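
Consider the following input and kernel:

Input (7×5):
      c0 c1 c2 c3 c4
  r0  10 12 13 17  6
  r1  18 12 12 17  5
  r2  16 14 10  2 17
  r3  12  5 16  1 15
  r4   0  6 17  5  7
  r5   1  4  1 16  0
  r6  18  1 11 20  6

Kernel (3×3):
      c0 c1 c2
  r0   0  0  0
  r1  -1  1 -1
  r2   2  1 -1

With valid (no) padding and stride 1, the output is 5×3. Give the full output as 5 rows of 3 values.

Output[0,0]: The receptive field on the input at this output position is [10 12 13 / 18 12 12 / 16 14 10]. Elementwise product with the kernel and sum: 18·-1 + 12·1 + 12·-1 + 16·2 + 14·1 + 10·-1.
Output[0,1]: The receptive field on the input at this output position is [12 13 17 / 12 12 17 / 14 10 2]. Elementwise product with the kernel and sum: 12·-1 + 12·1 + 17·-1 + 14·2 + 10·1 + 2·-1.

18 19 5
1 19 -7
-34 34 2
-6 -1 -1
28 -26 51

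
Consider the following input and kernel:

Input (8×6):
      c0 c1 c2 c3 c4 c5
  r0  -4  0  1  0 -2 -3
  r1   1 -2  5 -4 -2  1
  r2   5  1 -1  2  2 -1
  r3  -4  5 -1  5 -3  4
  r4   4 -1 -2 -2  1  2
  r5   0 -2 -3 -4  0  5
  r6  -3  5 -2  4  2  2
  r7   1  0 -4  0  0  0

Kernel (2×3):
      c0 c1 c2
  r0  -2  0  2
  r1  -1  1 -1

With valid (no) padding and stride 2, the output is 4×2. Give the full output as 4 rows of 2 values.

Output[0,0]: The receptive field on the input at this output position is [-4 0 1 / 1 -2 5]. Elementwise product with the kernel and sum: -4·-2 + 1·2 + 1·-1 + -2·1 + 5·-1.

2 -13
-2 15
-11 5
5 12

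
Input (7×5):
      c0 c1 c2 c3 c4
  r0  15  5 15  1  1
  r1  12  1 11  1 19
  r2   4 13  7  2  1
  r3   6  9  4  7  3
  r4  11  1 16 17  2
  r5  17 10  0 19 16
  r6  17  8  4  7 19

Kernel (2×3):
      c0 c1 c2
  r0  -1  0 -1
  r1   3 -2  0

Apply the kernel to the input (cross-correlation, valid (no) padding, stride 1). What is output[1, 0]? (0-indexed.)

-37

The receptive field on the input at this output position is [12 1 11 / 4 13 7]. Elementwise product with the kernel and sum: 12·-1 + 11·-1 + 4·3 + 13·-2.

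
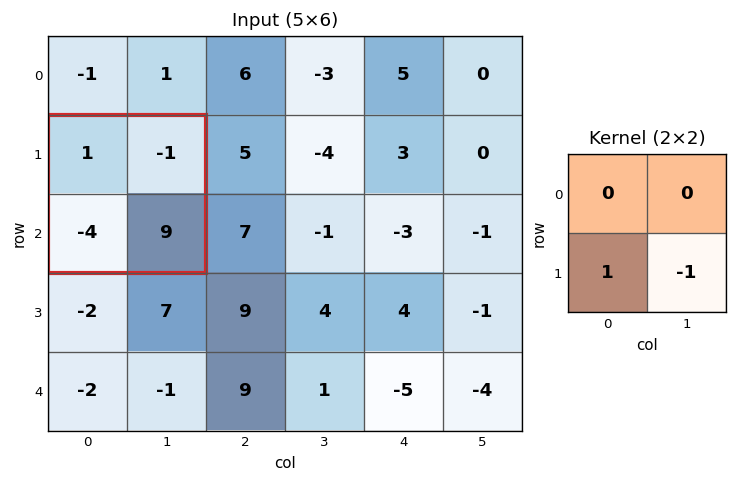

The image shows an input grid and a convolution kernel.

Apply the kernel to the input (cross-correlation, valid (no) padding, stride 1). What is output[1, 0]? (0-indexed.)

The receptive field on the input at this output position is [1 -1 / -4 9]. Elementwise product with the kernel and sum: -4·1 + 9·-1.

-13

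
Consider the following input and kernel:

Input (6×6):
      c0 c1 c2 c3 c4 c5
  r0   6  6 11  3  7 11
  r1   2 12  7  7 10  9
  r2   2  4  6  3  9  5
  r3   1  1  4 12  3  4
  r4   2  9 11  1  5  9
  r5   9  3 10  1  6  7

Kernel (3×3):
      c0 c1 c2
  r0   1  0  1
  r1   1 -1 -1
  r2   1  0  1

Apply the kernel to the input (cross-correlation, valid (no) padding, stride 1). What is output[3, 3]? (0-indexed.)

The receptive field on the input at this output position is [12 3 4 / 1 5 9 / 1 6 7]. Elementwise product with the kernel and sum: 12·1 + 4·1 + 1·1 + 5·-1 + 9·-1 + 1·1 + 7·1.

11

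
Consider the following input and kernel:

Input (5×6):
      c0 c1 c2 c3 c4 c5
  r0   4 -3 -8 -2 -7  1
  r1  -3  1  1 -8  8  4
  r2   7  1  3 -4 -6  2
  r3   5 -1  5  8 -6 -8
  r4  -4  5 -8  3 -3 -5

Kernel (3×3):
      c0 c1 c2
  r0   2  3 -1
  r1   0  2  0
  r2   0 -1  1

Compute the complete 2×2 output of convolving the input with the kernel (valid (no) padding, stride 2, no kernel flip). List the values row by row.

Output[0,0]: The receptive field on the input at this output position is [4 -3 -8 / -3 1 1 / 7 1 3]. Elementwise product with the kernel and sum: 4·2 + -3·3 + -8·-1 + 1·2 + 1·-1 + 3·1.

11 -33
-1 10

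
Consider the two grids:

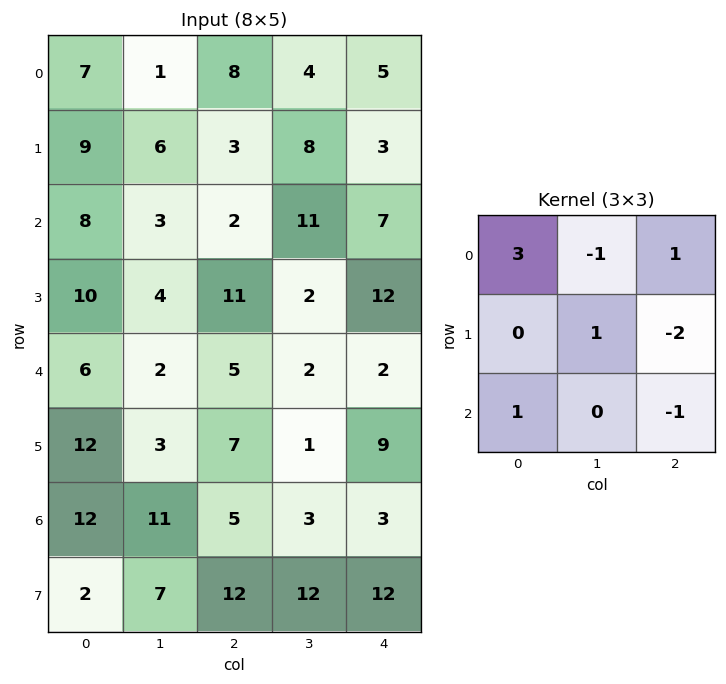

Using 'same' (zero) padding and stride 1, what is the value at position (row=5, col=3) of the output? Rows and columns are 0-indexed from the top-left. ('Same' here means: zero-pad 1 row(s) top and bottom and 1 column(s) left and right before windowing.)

The receptive field on the zero-padded input at this output position is [5 2 2 / 7 1 9 / 5 3 3]. Elementwise product with the kernel and sum: 5·3 + 2·-1 + 2·1 + 1·1 + 9·-2 + 5·1 + 3·-1.

0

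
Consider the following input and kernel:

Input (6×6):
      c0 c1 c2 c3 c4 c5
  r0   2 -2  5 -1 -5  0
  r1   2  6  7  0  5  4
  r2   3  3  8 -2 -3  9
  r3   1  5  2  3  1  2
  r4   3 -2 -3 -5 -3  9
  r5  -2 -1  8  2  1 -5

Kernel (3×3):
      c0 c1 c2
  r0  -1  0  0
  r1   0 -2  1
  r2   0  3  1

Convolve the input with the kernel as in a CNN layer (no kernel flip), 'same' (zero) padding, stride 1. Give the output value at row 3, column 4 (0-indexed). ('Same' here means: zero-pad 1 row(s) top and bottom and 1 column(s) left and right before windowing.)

2

The receptive field on the zero-padded input at this output position is [-2 -3 9 / 3 1 2 / -5 -3 9]. Elementwise product with the kernel and sum: -2·-1 + 1·-2 + 2·1 + -3·3 + 9·1.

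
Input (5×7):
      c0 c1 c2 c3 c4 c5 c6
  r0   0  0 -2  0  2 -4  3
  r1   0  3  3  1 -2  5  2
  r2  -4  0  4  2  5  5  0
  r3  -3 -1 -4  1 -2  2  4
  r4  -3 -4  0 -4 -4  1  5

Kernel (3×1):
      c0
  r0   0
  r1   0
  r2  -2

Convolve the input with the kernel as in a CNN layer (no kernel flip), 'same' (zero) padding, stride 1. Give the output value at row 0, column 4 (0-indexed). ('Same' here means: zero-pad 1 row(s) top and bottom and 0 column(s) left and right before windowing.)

4

The receptive field on the zero-padded input at this output position is [0 / 2 / -2]. Elementwise product with the kernel and sum: -2·-2.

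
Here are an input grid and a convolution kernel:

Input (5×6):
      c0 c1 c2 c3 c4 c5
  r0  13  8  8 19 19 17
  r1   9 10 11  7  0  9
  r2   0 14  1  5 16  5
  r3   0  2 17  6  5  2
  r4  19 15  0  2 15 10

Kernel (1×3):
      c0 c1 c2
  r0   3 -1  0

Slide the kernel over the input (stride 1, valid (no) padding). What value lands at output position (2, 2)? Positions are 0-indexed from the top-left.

-2

The receptive field on the input at this output position is [1 5 16]. Elementwise product with the kernel and sum: 1·3 + 5·-1.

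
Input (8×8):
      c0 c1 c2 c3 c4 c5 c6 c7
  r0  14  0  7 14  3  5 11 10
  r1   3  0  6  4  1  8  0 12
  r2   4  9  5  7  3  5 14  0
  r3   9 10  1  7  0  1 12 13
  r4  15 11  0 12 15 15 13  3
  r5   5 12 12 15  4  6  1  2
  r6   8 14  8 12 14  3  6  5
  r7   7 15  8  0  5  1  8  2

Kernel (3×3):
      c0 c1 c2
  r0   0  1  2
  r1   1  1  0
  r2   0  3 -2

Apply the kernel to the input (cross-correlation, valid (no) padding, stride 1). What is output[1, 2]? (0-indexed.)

The receptive field on the input at this output position is [6 4 1 / 5 7 3 / 1 7 0]. Elementwise product with the kernel and sum: 4·1 + 1·2 + 5·1 + 7·1 + 7·3 + 0·-2.

39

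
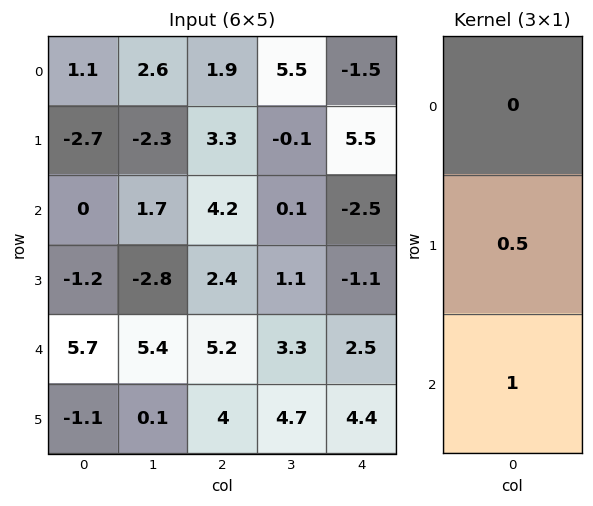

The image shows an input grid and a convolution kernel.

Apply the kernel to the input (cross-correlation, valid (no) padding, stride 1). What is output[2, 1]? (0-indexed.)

4

The receptive field on the input at this output position is [1.7 / -2.8 / 5.4]. Elementwise product with the kernel and sum: -2.8·0.5 + 5.4·1.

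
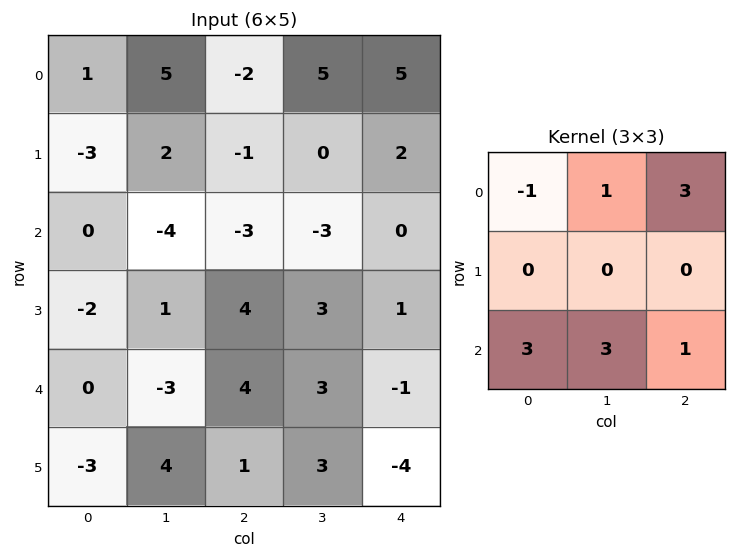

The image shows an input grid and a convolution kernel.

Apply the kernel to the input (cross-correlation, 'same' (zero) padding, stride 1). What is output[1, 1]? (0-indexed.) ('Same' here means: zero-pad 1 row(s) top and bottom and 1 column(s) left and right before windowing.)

-17

The receptive field on the zero-padded input at this output position is [1 5 -2 / -3 2 -1 / 0 -4 -3]. Elementwise product with the kernel and sum: 1·-1 + 5·1 + -2·3 + 0·3 + -4·3 + -3·1.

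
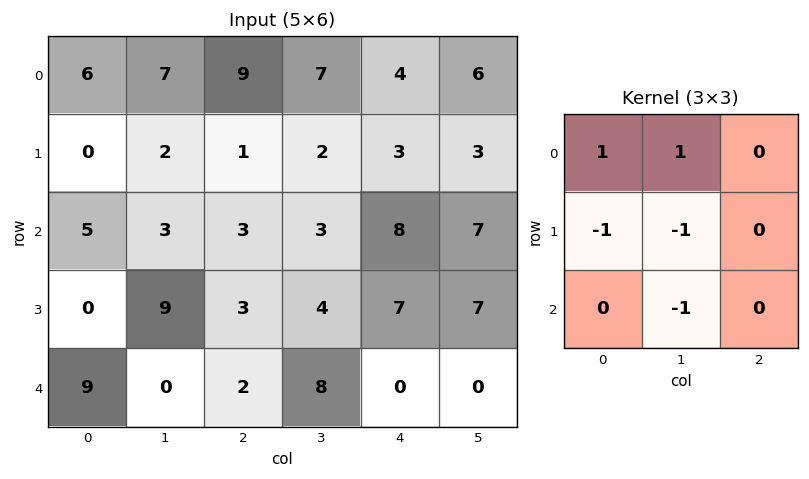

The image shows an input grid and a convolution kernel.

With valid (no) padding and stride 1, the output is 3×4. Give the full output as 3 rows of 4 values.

8 10 10 -2
-15 -6 -7 -13
-1 -8 -9 0

Output[0,0]: The receptive field on the input at this output position is [6 7 9 / 0 2 1 / 5 3 3]. Elementwise product with the kernel and sum: 6·1 + 7·1 + 0·-1 + 2·-1 + 3·-1.
Output[0,1]: The receptive field on the input at this output position is [7 9 7 / 2 1 2 / 3 3 3]. Elementwise product with the kernel and sum: 7·1 + 9·1 + 2·-1 + 1·-1 + 3·-1.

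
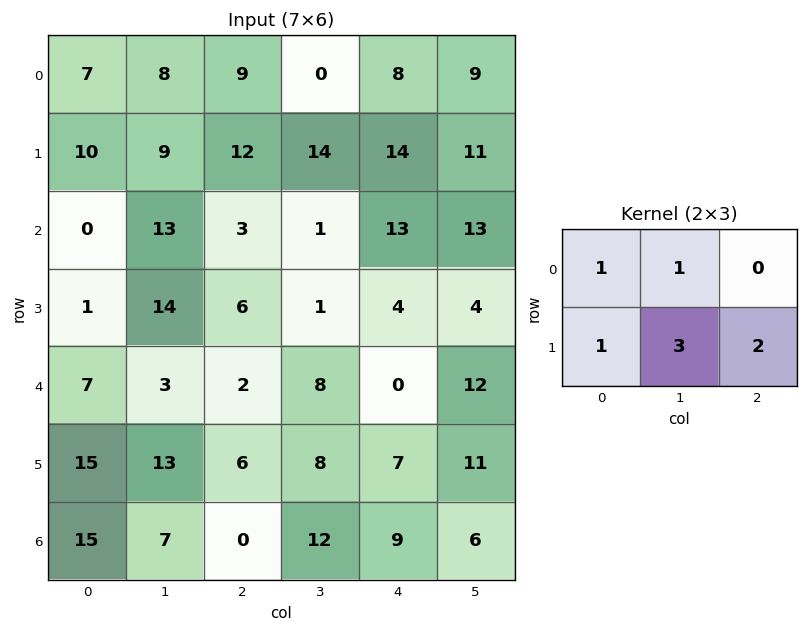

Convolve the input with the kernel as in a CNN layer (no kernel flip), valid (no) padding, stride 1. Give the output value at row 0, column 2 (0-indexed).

91

The receptive field on the input at this output position is [9 0 8 / 12 14 14]. Elementwise product with the kernel and sum: 9·1 + 0·1 + 12·1 + 14·3 + 14·2.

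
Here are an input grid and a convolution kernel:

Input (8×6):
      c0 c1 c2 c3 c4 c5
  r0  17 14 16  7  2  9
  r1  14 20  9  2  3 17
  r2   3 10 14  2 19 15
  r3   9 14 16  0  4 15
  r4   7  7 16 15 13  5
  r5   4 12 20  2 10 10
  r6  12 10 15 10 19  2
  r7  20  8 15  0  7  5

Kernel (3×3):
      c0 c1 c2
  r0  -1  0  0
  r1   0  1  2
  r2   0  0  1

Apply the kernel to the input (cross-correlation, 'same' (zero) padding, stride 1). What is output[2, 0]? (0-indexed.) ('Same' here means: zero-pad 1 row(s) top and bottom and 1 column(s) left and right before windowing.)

The receptive field on the zero-padded input at this output position is [0 14 20 / 0 3 10 / 0 9 14]. Elementwise product with the kernel and sum: 0·-1 + 3·1 + 10·2 + 14·1.

37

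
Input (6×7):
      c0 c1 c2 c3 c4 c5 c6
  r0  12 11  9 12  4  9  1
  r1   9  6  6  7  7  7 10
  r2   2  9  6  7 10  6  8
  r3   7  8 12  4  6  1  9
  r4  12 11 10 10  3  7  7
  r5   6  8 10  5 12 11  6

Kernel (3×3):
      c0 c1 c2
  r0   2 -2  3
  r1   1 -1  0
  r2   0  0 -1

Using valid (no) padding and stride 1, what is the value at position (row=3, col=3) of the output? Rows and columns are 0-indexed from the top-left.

-5

The receptive field on the input at this output position is [4 6 1 / 10 3 7 / 5 12 11]. Elementwise product with the kernel and sum: 4·2 + 6·-2 + 1·3 + 10·1 + 3·-1 + 11·-1.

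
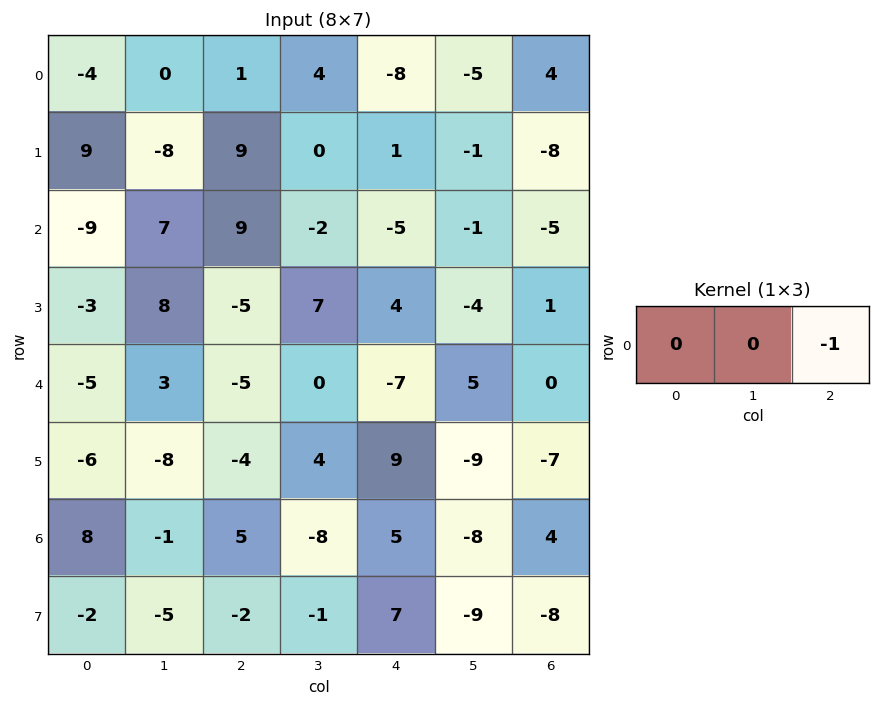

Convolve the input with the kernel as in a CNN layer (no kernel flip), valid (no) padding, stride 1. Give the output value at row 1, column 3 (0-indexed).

1

The receptive field on the input at this output position is [0 1 -1]. Elementwise product with the kernel and sum: -1·-1.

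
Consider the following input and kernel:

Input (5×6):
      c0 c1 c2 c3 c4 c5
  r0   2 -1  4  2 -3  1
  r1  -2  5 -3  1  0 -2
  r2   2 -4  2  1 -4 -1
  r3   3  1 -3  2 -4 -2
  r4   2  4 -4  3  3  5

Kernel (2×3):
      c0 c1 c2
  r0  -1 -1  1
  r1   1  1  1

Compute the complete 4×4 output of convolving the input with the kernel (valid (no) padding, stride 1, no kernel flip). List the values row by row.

3 2 -11 1
-6 -2 1 -7
5 3 -12 -2
-5 7 -1 11

Output[0,0]: The receptive field on the input at this output position is [2 -1 4 / -2 5 -3]. Elementwise product with the kernel and sum: 2·-1 + -1·-1 + 4·1 + -2·1 + 5·1 + -3·1.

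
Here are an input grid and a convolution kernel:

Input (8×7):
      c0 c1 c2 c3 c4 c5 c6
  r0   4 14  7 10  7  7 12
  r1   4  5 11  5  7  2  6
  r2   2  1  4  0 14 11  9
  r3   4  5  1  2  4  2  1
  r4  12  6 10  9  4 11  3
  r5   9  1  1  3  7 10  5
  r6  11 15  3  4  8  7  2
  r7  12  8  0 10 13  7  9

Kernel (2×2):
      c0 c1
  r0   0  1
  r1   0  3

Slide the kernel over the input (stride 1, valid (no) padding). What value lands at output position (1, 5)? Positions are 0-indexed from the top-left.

33

The receptive field on the input at this output position is [2 6 / 11 9]. Elementwise product with the kernel and sum: 6·1 + 9·3.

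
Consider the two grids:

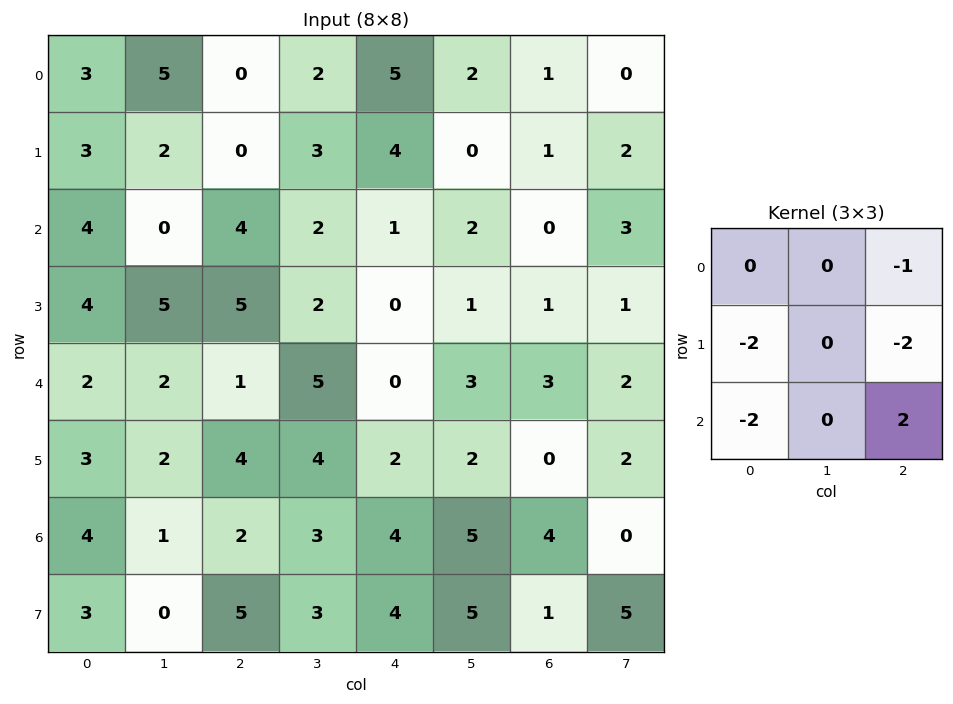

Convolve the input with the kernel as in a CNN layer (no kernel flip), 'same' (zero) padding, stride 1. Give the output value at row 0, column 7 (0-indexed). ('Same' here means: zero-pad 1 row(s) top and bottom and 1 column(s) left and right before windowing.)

The receptive field on the zero-padded input at this output position is [0 0 0 / 1 0 0 / 1 2 0]. Elementwise product with the kernel and sum: 0·-1 + 1·-2 + 0·-2 + 1·-2 + 0·2.

-4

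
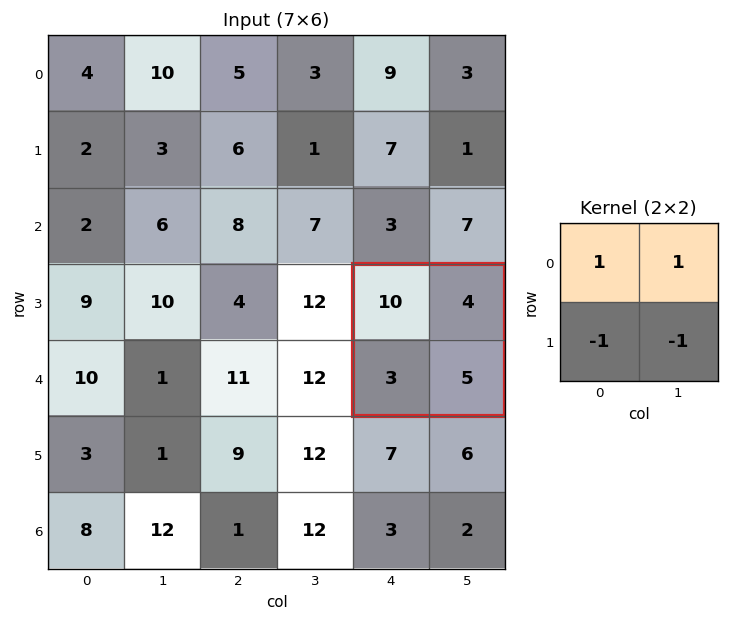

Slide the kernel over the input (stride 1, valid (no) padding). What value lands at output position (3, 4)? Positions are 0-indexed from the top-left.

The receptive field on the input at this output position is [10 4 / 3 5]. Elementwise product with the kernel and sum: 10·1 + 4·1 + 3·-1 + 5·-1.

6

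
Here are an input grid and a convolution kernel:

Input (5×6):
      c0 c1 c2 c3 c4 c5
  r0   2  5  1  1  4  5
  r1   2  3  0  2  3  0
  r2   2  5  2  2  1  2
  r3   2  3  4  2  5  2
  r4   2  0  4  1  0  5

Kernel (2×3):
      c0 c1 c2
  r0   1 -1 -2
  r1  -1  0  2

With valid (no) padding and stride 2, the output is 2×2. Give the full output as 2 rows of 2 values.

-7 -2
-1 4

Output[0,0]: The receptive field on the input at this output position is [2 5 1 / 2 3 0]. Elementwise product with the kernel and sum: 2·1 + 5·-1 + 1·-2 + 2·-1 + 0·2.
Output[0,1]: The receptive field on the input at this output position is [1 1 4 / 0 2 3]. Elementwise product with the kernel and sum: 1·1 + 1·-1 + 4·-2 + 0·-1 + 3·2.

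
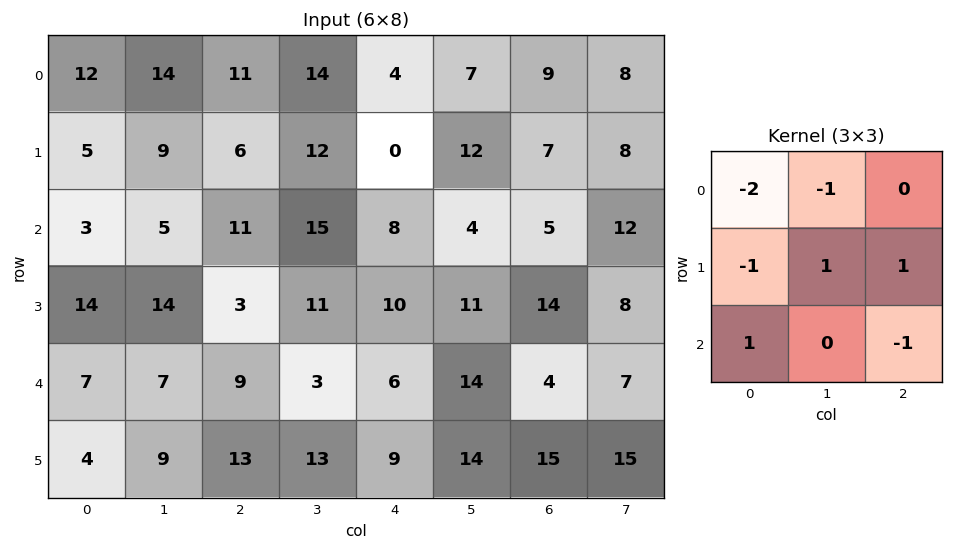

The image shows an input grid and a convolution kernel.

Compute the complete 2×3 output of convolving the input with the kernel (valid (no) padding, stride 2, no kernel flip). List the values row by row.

-36 -27 7
-10 -16 -3

Output[0,0]: The receptive field on the input at this output position is [12 14 11 / 5 9 6 / 3 5 11]. Elementwise product with the kernel and sum: 12·-2 + 14·-1 + 5·-1 + 9·1 + 6·1 + 3·1 + 11·-1.
Output[0,1]: The receptive field on the input at this output position is [11 14 4 / 6 12 0 / 11 15 8]. Elementwise product with the kernel and sum: 11·-2 + 14·-1 + 6·-1 + 12·1 + 0·1 + 11·1 + 8·-1.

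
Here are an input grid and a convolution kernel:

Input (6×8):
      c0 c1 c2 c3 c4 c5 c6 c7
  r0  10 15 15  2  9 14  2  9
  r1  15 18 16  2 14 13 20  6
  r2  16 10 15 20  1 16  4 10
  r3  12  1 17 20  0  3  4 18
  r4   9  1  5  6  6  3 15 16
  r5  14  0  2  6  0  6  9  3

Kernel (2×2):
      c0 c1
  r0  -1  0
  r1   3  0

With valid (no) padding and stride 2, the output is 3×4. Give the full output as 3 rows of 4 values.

Output[0,0]: The receptive field on the input at this output position is [10 15 / 15 18]. Elementwise product with the kernel and sum: 10·-1 + 15·3.
Output[0,1]: The receptive field on the input at this output position is [15 2 / 16 2]. Elementwise product with the kernel and sum: 15·-1 + 16·3.

35 33 33 58
20 36 -1 8
33 1 -6 12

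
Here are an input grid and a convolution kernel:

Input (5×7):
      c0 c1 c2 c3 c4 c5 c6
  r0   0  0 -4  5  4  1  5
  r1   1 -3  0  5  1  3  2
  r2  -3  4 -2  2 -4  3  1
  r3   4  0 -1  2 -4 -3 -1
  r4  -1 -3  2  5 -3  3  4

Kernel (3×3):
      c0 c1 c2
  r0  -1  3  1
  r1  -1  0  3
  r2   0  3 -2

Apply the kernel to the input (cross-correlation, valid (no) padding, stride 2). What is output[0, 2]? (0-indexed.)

16

The receptive field on the input at this output position is [4 1 5 / 1 3 2 / -4 3 1]. Elementwise product with the kernel and sum: 4·-1 + 1·3 + 5·1 + 1·-1 + 2·3 + 3·3 + 1·-2.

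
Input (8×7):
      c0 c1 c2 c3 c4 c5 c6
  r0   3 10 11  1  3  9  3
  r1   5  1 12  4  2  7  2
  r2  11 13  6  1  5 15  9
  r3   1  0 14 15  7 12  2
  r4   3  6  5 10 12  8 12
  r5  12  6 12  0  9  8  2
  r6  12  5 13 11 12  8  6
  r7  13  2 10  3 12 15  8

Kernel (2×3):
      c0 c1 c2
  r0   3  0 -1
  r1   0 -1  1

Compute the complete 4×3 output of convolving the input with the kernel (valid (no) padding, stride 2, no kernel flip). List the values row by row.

9 28 1
41 5 -4
10 12 18
31 36 23

Output[0,0]: The receptive field on the input at this output position is [3 10 11 / 5 1 12]. Elementwise product with the kernel and sum: 3·3 + 11·-1 + 1·-1 + 12·1.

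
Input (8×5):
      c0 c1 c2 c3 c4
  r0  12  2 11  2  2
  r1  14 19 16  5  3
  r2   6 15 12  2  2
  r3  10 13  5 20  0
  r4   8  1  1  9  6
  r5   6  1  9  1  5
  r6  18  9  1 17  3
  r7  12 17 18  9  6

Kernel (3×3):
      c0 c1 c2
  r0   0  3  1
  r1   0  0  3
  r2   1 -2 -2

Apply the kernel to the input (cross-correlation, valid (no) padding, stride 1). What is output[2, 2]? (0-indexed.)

-21

The receptive field on the input at this output position is [12 2 2 / 5 20 0 / 1 9 6]. Elementwise product with the kernel and sum: 2·3 + 2·1 + 0·3 + 1·1 + 9·-2 + 6·-2.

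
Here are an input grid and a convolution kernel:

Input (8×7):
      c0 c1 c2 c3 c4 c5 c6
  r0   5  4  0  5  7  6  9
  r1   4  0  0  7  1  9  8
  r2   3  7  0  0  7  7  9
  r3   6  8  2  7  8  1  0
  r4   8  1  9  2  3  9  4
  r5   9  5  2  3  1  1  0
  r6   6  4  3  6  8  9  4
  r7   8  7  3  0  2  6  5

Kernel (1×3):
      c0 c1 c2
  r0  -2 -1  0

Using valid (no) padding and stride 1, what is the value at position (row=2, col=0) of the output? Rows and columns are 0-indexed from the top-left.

The receptive field on the input at this output position is [3 7 0]. Elementwise product with the kernel and sum: 3·-2 + 7·-1.

-13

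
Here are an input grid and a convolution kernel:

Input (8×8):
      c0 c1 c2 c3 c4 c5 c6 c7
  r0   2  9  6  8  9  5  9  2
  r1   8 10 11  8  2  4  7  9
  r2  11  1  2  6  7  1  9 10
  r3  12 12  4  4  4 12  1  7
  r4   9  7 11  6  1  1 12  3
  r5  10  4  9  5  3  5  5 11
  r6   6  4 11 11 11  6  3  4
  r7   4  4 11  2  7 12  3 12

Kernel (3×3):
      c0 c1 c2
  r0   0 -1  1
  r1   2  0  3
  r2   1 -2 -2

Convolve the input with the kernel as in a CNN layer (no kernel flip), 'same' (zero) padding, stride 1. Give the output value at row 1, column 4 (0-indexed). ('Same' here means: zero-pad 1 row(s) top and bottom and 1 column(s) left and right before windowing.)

The receptive field on the zero-padded input at this output position is [8 9 5 / 8 2 4 / 6 7 1]. Elementwise product with the kernel and sum: 9·-1 + 5·1 + 8·2 + 4·3 + 6·1 + 7·-2 + 1·-2.

14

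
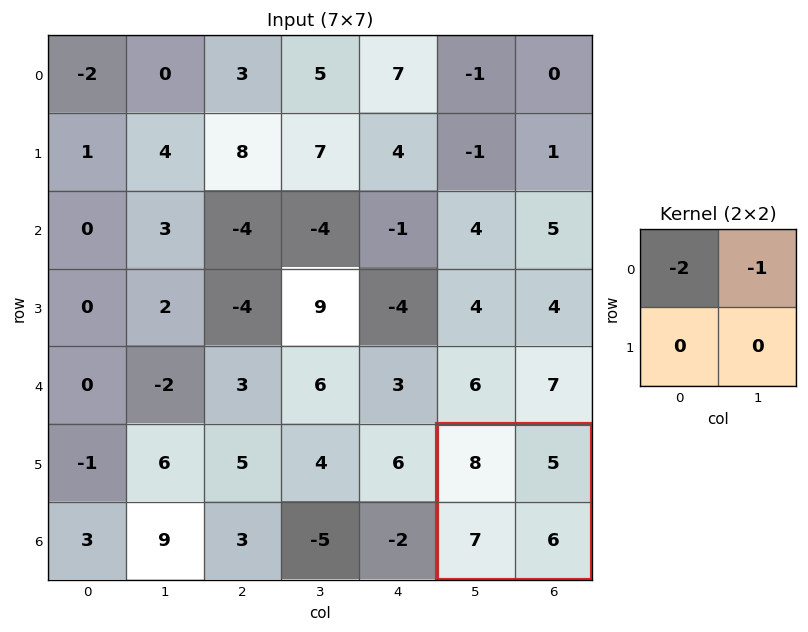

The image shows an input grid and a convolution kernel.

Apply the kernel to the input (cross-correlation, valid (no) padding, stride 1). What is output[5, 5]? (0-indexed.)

The receptive field on the input at this output position is [8 5 / 7 6]. Elementwise product with the kernel and sum: 8·-2 + 5·-1.

-21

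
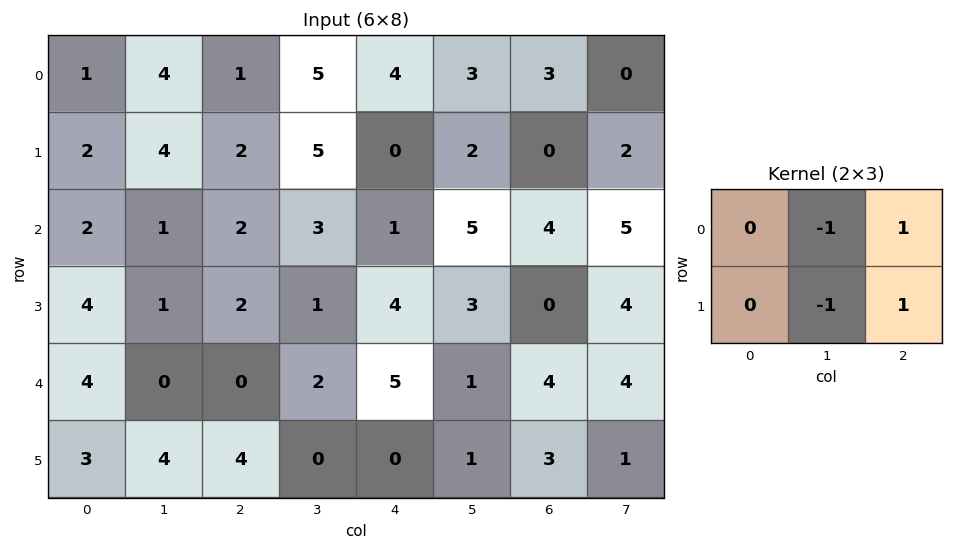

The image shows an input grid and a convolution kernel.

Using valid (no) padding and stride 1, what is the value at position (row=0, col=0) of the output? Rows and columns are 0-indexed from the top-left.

The receptive field on the input at this output position is [1 4 1 / 2 4 2]. Elementwise product with the kernel and sum: 4·-1 + 1·1 + 4·-1 + 2·1.

-5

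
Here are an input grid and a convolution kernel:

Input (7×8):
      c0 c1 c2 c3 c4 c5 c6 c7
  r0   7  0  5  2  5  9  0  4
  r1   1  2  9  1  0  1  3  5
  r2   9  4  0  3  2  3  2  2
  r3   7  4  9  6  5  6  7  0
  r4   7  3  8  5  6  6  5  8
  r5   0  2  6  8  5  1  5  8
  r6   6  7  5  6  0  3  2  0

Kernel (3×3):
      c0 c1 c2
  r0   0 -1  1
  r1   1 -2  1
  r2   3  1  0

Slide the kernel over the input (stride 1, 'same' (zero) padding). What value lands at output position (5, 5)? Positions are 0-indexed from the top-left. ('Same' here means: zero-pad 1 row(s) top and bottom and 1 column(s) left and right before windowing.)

10

The receptive field on the zero-padded input at this output position is [6 6 5 / 5 1 5 / 0 3 2]. Elementwise product with the kernel and sum: 6·-1 + 5·1 + 5·1 + 1·-2 + 5·1 + 0·3 + 3·1.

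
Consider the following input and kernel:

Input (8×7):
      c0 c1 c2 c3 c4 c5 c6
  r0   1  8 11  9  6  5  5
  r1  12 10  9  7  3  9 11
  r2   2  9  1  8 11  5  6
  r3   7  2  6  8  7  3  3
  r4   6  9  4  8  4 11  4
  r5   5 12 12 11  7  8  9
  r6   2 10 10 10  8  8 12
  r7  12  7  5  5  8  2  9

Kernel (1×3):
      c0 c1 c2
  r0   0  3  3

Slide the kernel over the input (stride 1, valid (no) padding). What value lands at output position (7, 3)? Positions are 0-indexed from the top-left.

30

The receptive field on the input at this output position is [5 8 2]. Elementwise product with the kernel and sum: 8·3 + 2·3.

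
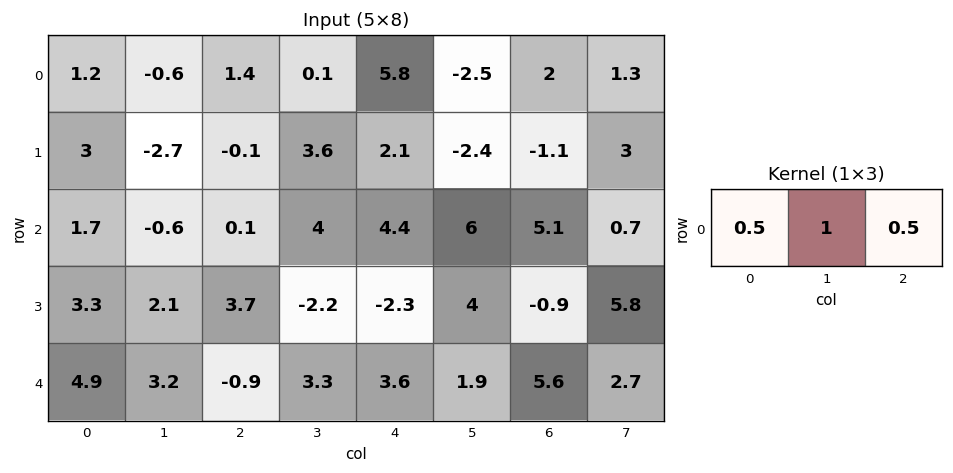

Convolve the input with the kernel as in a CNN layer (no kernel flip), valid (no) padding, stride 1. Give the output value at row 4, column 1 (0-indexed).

2.35

The receptive field on the input at this output position is [3.2 -0.9 3.3]. Elementwise product with the kernel and sum: 3.2·0.5 + -0.9·1 + 3.3·0.5.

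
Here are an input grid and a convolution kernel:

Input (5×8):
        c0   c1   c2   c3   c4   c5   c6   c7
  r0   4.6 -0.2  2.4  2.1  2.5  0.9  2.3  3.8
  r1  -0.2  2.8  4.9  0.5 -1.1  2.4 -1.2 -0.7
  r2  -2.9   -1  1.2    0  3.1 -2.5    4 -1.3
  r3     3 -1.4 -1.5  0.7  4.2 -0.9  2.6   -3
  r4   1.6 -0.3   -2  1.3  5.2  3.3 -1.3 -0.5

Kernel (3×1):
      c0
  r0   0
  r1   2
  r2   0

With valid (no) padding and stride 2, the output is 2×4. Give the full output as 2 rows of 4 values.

Output[0,0]: The receptive field on the input at this output position is [4.6 / -0.2 / -2.9]. Elementwise product with the kernel and sum: -0.2·2.

-0.4 9.8 -2.2 -2.4
6 -3 8.4 5.2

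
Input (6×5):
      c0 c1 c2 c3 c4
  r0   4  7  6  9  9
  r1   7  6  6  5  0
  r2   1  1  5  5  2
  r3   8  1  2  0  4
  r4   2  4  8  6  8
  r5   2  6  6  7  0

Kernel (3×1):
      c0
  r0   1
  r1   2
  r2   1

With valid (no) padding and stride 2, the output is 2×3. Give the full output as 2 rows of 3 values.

Output[0,0]: The receptive field on the input at this output position is [4 / 7 / 1]. Elementwise product with the kernel and sum: 4·1 + 7·2 + 1·1.
Output[0,1]: The receptive field on the input at this output position is [6 / 6 / 5]. Elementwise product with the kernel and sum: 6·1 + 6·2 + 5·1.

19 23 11
19 17 18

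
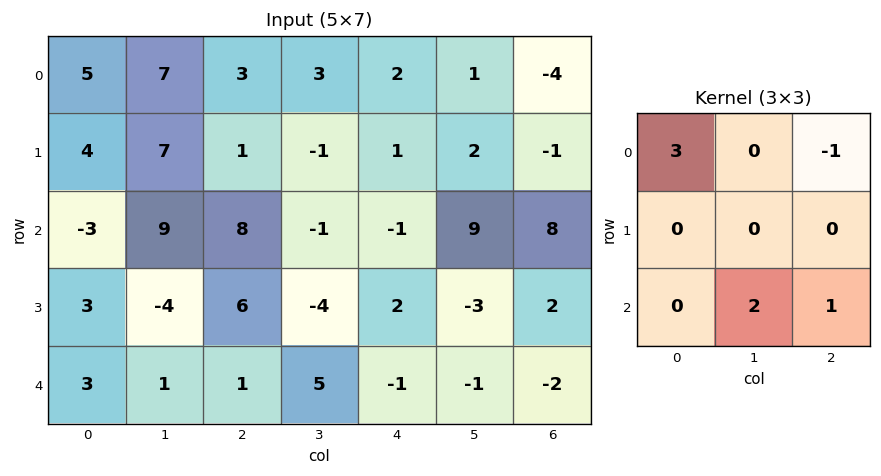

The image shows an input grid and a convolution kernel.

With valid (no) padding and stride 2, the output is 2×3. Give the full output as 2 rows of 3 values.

Output[0,0]: The receptive field on the input at this output position is [5 7 3 / 4 7 1 / -3 9 8]. Elementwise product with the kernel and sum: 5·3 + 3·-1 + 9·2 + 8·1.

38 4 36
-14 34 -15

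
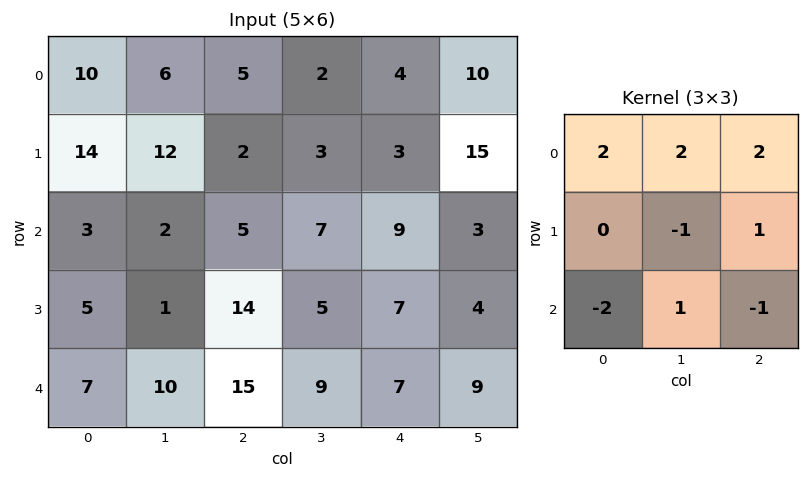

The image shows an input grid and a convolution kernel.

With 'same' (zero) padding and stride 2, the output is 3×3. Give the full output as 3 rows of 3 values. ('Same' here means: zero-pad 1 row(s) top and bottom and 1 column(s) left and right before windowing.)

-2 -28 -12
55 43 29
15 34 34

Output[0,0]: The receptive field on the zero-padded input at this output position is [0 0 0 / 0 10 6 / 0 14 12]. Elementwise product with the kernel and sum: 0·2 + 0·2 + 0·2 + 10·-1 + 6·1 + 0·-2 + 14·1 + 12·-1.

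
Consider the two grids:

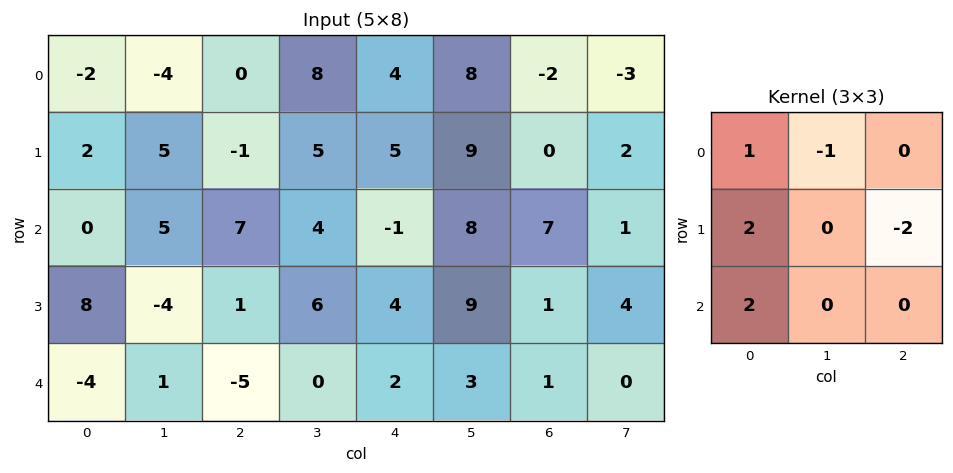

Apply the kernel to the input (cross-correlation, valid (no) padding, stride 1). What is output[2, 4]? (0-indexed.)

1

The receptive field on the input at this output position is [-1 8 7 / 4 9 1 / 2 3 1]. Elementwise product with the kernel and sum: -1·1 + 8·-1 + 4·2 + 1·-2 + 2·2.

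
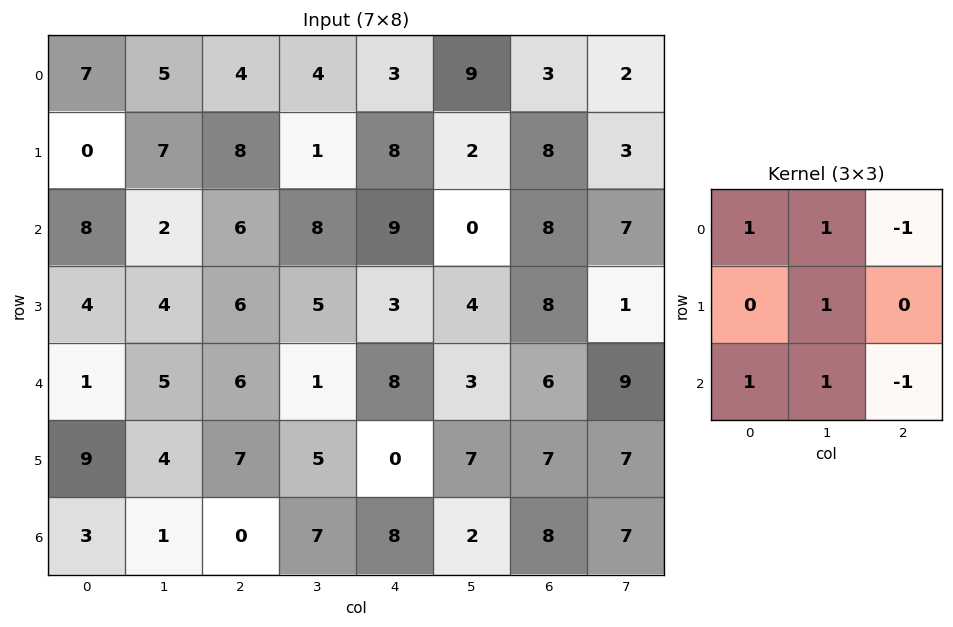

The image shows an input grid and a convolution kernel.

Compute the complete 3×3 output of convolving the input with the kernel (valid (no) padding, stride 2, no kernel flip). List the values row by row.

Output[0,0]: The receptive field on the input at this output position is [7 5 4 / 0 7 8 / 8 2 6]. Elementwise product with the kernel and sum: 7·1 + 5·1 + 4·-1 + 7·1 + 8·1 + 2·1 + 6·-1.
Output[0,1]: The receptive field on the input at this output position is [4 4 3 / 8 1 8 / 6 8 9]. Elementwise product with the kernel and sum: 4·1 + 4·1 + 3·-1 + 1·1 + 6·1 + 8·1 + 9·-1.

19 11 12
8 9 10
8 3 14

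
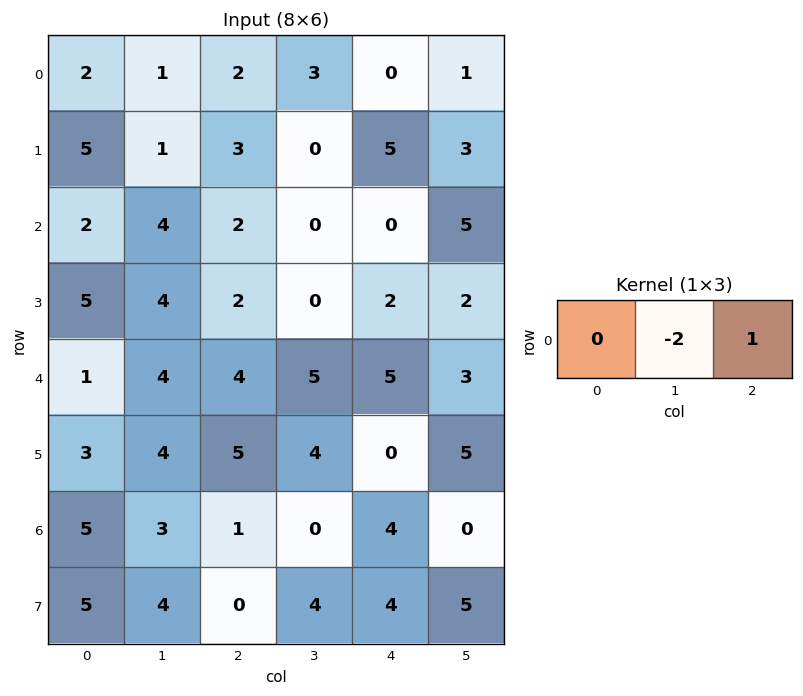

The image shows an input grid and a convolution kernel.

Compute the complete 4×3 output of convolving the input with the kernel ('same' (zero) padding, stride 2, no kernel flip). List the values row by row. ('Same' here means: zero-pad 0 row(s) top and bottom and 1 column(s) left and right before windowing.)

-3 -1 1
0 -4 5
2 -3 -7
-7 -2 -8

Output[0,0]: The receptive field on the zero-padded input at this output position is [0 2 1]. Elementwise product with the kernel and sum: 2·-2 + 1·1.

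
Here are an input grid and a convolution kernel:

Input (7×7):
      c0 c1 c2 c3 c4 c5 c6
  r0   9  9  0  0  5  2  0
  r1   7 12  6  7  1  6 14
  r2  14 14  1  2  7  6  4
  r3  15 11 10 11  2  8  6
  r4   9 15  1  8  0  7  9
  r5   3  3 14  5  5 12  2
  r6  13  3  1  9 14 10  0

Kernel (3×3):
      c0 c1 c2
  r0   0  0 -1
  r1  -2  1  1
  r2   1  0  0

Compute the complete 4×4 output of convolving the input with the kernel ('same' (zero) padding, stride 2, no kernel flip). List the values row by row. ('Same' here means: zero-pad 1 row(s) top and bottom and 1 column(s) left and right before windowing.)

Output[0,0]: The receptive field on the zero-padded input at this output position is [0 0 0 / 0 9 9 / 0 7 12]. Elementwise product with the kernel and sum: 0·-1 + 0·-2 + 9·1 + 9·1 + 0·1.

18 -6 14 2
16 -21 14 0
13 -29 -12 7
13 -1 -6 -20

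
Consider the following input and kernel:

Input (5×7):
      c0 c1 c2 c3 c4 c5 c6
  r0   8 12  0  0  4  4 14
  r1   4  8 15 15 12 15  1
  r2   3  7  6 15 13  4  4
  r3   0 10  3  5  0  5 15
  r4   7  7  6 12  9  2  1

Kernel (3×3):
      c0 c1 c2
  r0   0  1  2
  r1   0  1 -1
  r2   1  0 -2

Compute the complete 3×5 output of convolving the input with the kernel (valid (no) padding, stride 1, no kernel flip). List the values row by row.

-4 -23 -9 16 51
33 36 44 46 -13
21 17 34 24 9

Output[0,0]: The receptive field on the input at this output position is [8 12 0 / 4 8 15 / 3 7 6]. Elementwise product with the kernel and sum: 12·1 + 0·2 + 8·1 + 15·-1 + 3·1 + 6·-2.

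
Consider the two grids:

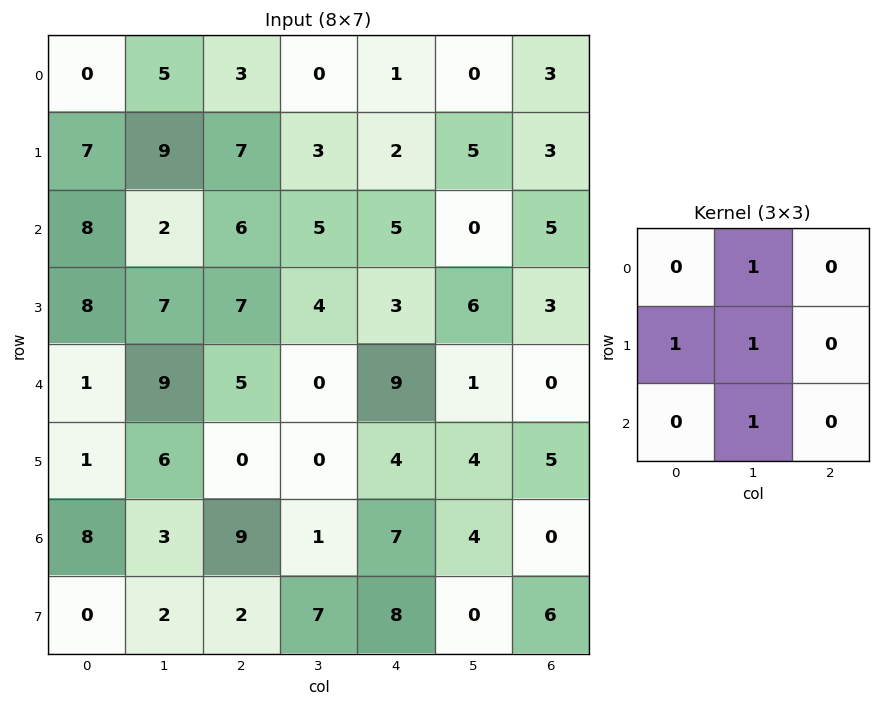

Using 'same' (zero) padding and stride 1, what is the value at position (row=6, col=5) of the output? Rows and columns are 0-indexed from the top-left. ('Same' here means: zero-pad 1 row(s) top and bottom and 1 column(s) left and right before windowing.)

The receptive field on the zero-padded input at this output position is [4 4 5 / 7 4 0 / 8 0 6]. Elementwise product with the kernel and sum: 4·1 + 7·1 + 4·1 + 0·1.

15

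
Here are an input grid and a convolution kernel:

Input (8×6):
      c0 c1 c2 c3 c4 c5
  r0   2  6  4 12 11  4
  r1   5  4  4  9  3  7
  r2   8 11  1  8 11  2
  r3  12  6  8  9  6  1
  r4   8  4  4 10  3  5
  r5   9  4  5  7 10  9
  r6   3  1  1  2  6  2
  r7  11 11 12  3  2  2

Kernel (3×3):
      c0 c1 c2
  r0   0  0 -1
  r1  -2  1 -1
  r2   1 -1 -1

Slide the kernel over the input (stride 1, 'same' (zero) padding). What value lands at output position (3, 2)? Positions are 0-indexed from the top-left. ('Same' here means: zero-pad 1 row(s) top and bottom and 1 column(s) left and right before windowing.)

-31

The receptive field on the zero-padded input at this output position is [11 1 8 / 6 8 9 / 4 4 10]. Elementwise product with the kernel and sum: 8·-1 + 6·-2 + 8·1 + 9·-1 + 4·1 + 4·-1 + 10·-1.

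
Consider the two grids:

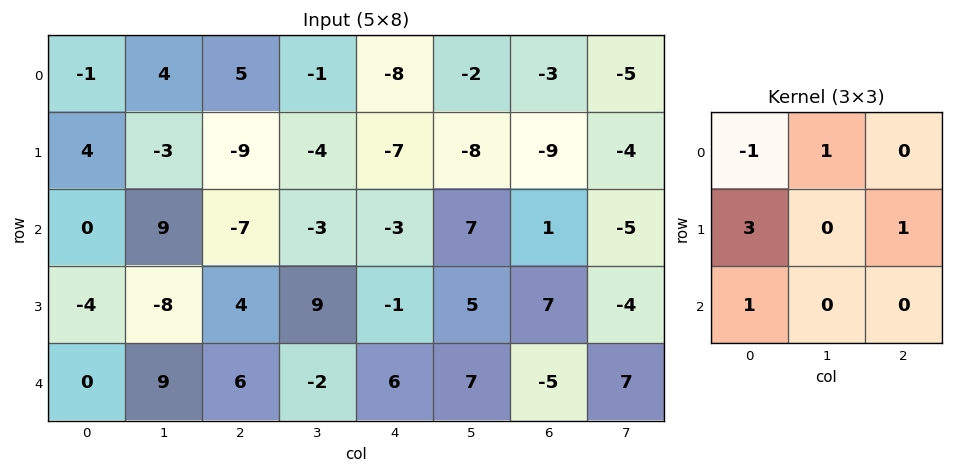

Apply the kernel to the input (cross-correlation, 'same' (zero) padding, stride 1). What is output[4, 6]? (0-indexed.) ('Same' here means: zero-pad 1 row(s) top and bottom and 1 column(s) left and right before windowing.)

30

The receptive field on the zero-padded input at this output position is [5 7 -4 / 7 -5 7 / 0 0 0]. Elementwise product with the kernel and sum: 5·-1 + 7·1 + 7·3 + 7·1 + 0·1.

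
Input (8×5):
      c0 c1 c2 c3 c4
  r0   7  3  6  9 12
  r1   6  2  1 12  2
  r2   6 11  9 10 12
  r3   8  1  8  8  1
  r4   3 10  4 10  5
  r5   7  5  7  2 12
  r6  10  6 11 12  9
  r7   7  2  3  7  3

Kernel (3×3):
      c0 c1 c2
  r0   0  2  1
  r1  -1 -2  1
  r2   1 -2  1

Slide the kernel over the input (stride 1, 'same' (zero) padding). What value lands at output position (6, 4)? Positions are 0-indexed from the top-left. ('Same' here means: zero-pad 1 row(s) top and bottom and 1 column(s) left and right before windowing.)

The receptive field on the zero-padded input at this output position is [2 12 0 / 12 9 0 / 7 3 0]. Elementwise product with the kernel and sum: 12·2 + 0·1 + 12·-1 + 9·-2 + 0·1 + 7·1 + 3·-2 + 0·1.

-5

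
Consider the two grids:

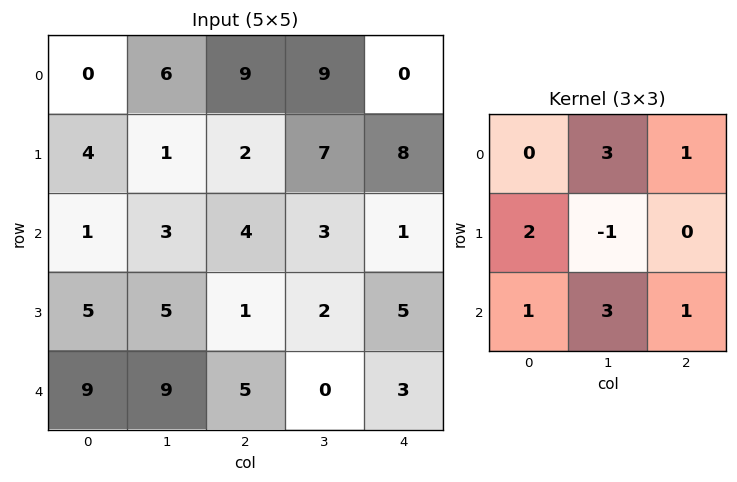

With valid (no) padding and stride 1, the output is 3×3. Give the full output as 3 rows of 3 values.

48 54 38
25 25 46
59 48 18

Output[0,0]: The receptive field on the input at this output position is [0 6 9 / 4 1 2 / 1 3 4]. Elementwise product with the kernel and sum: 6·3 + 9·1 + 4·2 + 1·-1 + 1·1 + 3·3 + 4·1.
Output[0,1]: The receptive field on the input at this output position is [6 9 9 / 1 2 7 / 3 4 3]. Elementwise product with the kernel and sum: 9·3 + 9·1 + 1·2 + 2·-1 + 3·1 + 4·3 + 3·1.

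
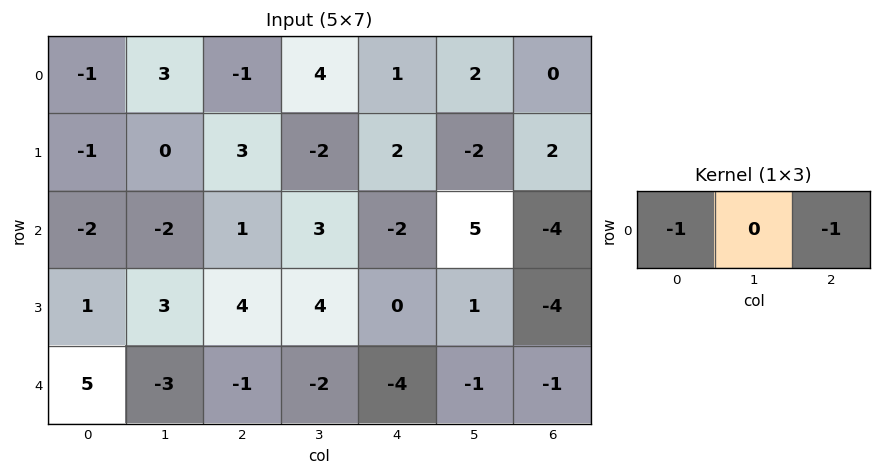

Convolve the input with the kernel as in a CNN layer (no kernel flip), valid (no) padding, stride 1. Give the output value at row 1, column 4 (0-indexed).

-4

The receptive field on the input at this output position is [2 -2 2]. Elementwise product with the kernel and sum: 2·-1 + 2·-1.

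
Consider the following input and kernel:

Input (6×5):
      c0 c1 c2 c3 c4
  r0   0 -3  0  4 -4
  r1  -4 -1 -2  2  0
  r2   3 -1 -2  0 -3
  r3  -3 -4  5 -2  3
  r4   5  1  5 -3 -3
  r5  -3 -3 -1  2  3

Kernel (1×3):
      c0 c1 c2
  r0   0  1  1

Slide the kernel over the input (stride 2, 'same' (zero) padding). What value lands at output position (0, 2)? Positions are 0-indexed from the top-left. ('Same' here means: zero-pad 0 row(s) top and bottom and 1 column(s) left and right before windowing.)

The receptive field on the zero-padded input at this output position is [4 -4 0]. Elementwise product with the kernel and sum: -4·1 + 0·1.

-4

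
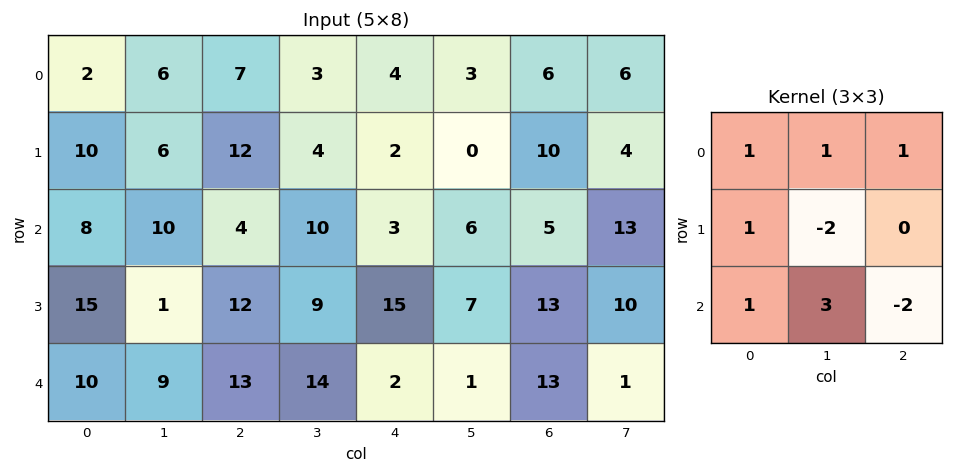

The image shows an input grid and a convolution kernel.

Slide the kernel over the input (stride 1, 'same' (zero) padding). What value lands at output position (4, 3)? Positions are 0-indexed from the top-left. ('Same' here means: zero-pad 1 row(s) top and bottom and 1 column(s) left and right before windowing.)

21

The receptive field on the zero-padded input at this output position is [12 9 15 / 13 14 2 / 0 0 0]. Elementwise product with the kernel and sum: 12·1 + 9·1 + 15·1 + 13·1 + 14·-2 + 0·1 + 0·3 + 0·-2.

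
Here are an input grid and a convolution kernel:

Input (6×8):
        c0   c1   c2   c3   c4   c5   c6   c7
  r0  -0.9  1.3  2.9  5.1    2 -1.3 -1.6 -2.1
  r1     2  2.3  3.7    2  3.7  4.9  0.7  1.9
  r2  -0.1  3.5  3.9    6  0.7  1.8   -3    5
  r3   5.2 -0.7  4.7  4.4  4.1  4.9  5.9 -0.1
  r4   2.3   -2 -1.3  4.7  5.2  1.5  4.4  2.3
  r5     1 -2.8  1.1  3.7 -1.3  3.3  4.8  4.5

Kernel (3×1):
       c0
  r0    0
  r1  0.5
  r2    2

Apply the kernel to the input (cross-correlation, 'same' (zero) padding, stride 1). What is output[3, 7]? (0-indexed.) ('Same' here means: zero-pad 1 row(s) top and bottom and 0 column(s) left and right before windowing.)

The receptive field on the zero-padded input at this output position is [5 / -0.1 / 2.3]. Elementwise product with the kernel and sum: -0.1·0.5 + 2.3·2.

4.55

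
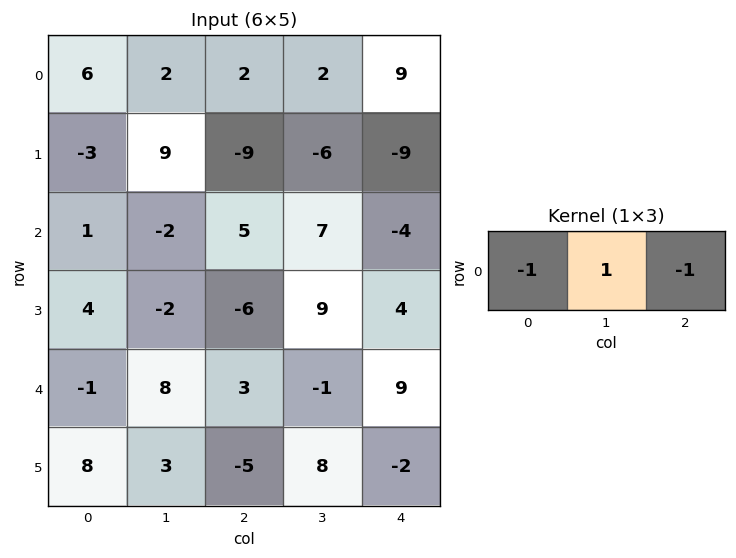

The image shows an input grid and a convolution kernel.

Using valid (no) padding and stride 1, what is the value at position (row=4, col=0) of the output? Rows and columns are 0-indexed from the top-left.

6

The receptive field on the input at this output position is [-1 8 3]. Elementwise product with the kernel and sum: -1·-1 + 8·1 + 3·-1.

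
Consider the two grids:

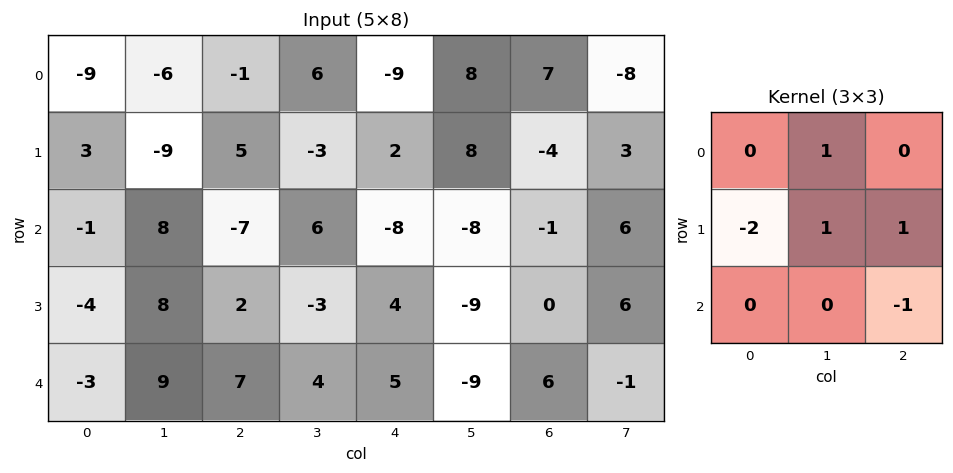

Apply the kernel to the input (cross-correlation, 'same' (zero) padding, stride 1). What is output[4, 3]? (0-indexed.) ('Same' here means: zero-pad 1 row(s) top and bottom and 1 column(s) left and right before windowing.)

The receptive field on the zero-padded input at this output position is [2 -3 4 / 7 4 5 / 0 0 0]. Elementwise product with the kernel and sum: -3·1 + 7·-2 + 4·1 + 5·1 + 0·-1.

-8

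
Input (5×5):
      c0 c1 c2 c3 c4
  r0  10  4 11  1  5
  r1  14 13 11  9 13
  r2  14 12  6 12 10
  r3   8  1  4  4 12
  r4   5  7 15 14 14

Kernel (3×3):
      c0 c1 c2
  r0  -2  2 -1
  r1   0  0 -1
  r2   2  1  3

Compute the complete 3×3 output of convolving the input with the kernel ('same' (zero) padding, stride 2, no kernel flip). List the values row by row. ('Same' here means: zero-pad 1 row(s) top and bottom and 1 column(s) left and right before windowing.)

49 63 31
14 -7 28
8 -12 16

Output[0,0]: The receptive field on the zero-padded input at this output position is [0 0 0 / 0 10 4 / 0 14 13]. Elementwise product with the kernel and sum: 0·-2 + 0·2 + 0·-1 + 4·-1 + 0·2 + 14·1 + 13·3.
Output[0,1]: The receptive field on the zero-padded input at this output position is [0 0 0 / 4 11 1 / 13 11 9]. Elementwise product with the kernel and sum: 0·-2 + 0·2 + 0·-1 + 1·-1 + 13·2 + 11·1 + 9·3.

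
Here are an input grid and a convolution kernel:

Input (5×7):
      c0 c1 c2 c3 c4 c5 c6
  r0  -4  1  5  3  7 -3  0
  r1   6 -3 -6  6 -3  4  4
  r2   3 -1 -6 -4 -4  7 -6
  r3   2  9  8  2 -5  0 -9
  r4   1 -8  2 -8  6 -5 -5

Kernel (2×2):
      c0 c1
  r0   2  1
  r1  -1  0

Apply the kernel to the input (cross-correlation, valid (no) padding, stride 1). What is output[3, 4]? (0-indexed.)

-16

The receptive field on the input at this output position is [-5 0 / 6 -5]. Elementwise product with the kernel and sum: -5·2 + 0·1 + 6·-1.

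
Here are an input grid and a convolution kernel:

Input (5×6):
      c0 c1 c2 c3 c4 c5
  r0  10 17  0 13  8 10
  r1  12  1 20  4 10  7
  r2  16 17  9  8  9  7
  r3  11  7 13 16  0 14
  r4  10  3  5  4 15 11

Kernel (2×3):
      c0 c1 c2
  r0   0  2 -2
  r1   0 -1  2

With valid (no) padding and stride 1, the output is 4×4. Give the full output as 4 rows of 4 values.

73 -38 26 0
-37 39 -2 11
35 21 -18 32
-5 -3 58 -21

Output[0,0]: The receptive field on the input at this output position is [10 17 0 / 12 1 20]. Elementwise product with the kernel and sum: 17·2 + 0·-2 + 1·-1 + 20·2.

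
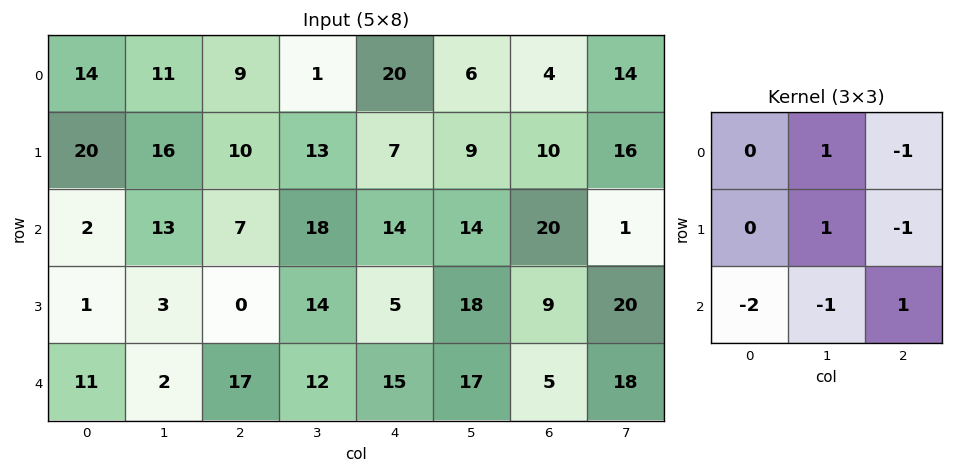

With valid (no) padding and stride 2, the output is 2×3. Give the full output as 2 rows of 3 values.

-2 -31 -21
2 -18 -39

Output[0,0]: The receptive field on the input at this output position is [14 11 9 / 20 16 10 / 2 13 7]. Elementwise product with the kernel and sum: 11·1 + 9·-1 + 16·1 + 10·-1 + 2·-2 + 13·-1 + 7·1.
Output[0,1]: The receptive field on the input at this output position is [9 1 20 / 10 13 7 / 7 18 14]. Elementwise product with the kernel and sum: 1·1 + 20·-1 + 13·1 + 7·-1 + 7·-2 + 18·-1 + 14·1.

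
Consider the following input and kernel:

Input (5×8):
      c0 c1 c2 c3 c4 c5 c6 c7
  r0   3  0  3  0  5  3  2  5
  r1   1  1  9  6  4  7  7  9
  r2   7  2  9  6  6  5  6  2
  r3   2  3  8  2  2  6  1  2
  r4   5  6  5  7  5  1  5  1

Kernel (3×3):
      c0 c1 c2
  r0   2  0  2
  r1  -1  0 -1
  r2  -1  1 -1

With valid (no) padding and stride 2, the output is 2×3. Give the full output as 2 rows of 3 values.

-12 -6 -4
18 17 12

Output[0,0]: The receptive field on the input at this output position is [3 0 3 / 1 1 9 / 7 2 9]. Elementwise product with the kernel and sum: 3·2 + 3·2 + 1·-1 + 9·-1 + 7·-1 + 2·1 + 9·-1.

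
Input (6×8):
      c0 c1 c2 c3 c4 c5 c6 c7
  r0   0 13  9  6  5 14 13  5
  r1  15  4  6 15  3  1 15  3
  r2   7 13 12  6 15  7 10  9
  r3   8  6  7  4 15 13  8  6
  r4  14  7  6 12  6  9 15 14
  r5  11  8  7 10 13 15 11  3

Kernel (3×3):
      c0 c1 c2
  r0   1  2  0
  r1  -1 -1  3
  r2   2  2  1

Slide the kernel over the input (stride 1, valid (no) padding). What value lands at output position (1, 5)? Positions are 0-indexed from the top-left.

The receptive field on the input at this output position is [1 15 3 / 7 10 9 / 13 8 6]. Elementwise product with the kernel and sum: 1·1 + 15·2 + 7·-1 + 10·-1 + 9·3 + 13·2 + 8·2 + 6·1.

89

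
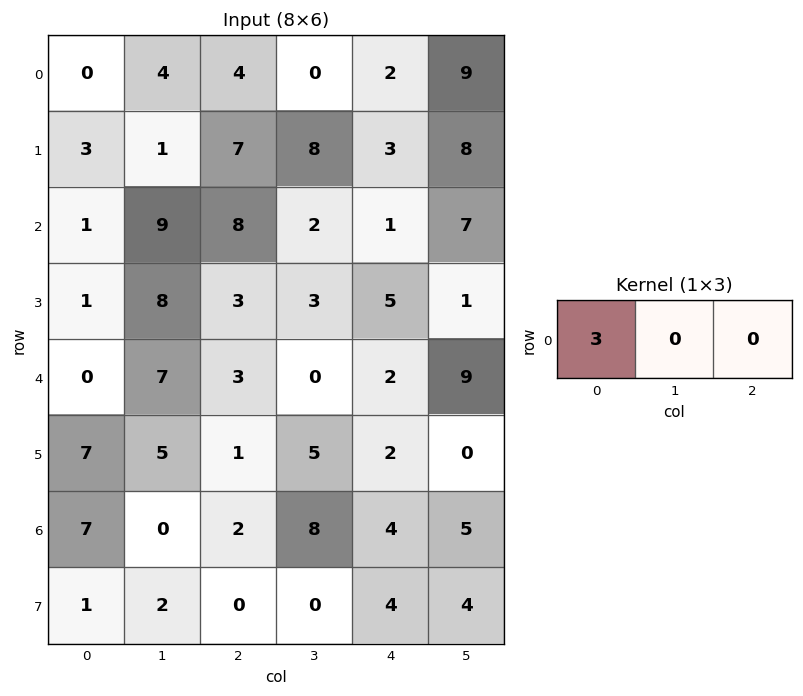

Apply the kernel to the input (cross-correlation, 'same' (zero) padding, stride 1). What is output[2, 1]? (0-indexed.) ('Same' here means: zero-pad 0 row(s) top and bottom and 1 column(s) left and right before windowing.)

3

The receptive field on the zero-padded input at this output position is [1 9 8]. Elementwise product with the kernel and sum: 1·3.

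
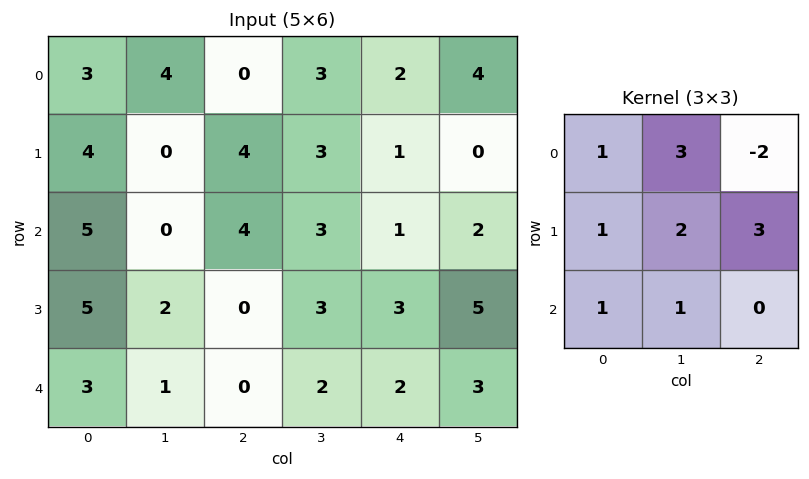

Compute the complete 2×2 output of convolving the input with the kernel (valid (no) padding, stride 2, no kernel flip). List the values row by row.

36 25
10 28

Output[0,0]: The receptive field on the input at this output position is [3 4 0 / 4 0 4 / 5 0 4]. Elementwise product with the kernel and sum: 3·1 + 4·3 + 0·-2 + 4·1 + 0·2 + 4·3 + 5·1 + 0·1.
Output[0,1]: The receptive field on the input at this output position is [0 3 2 / 4 3 1 / 4 3 1]. Elementwise product with the kernel and sum: 0·1 + 3·3 + 2·-2 + 4·1 + 3·2 + 1·3 + 4·1 + 3·1.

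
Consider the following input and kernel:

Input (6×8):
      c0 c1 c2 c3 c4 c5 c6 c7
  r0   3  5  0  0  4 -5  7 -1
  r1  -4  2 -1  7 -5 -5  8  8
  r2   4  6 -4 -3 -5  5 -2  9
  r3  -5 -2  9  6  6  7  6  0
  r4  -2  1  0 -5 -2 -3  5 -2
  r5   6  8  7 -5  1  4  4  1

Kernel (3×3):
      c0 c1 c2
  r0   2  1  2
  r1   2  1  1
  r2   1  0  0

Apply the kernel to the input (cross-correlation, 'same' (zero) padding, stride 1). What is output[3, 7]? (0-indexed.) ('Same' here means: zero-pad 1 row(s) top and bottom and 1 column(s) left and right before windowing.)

The receptive field on the zero-padded input at this output position is [-2 9 0 / 6 0 0 / 5 -2 0]. Elementwise product with the kernel and sum: -2·2 + 9·1 + 0·2 + 6·2 + 0·1 + 0·1 + 5·1.

22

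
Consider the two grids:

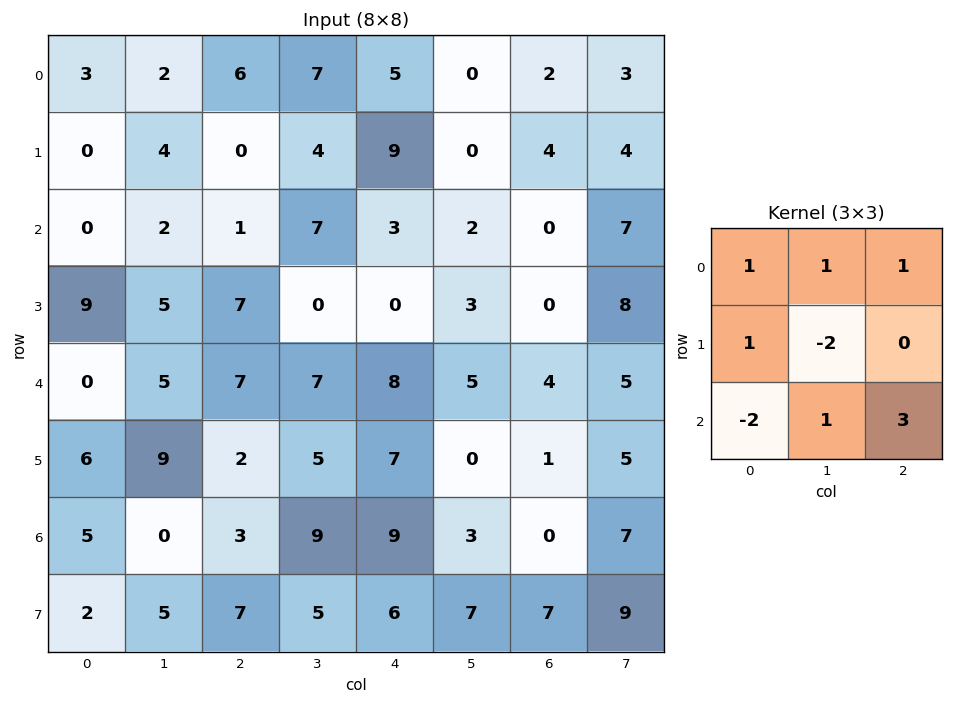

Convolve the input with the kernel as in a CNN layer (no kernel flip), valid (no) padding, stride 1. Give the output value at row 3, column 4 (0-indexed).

-10

The receptive field on the input at this output position is [0 3 0 / 8 5 4 / 7 0 1]. Elementwise product with the kernel and sum: 0·1 + 3·1 + 0·1 + 8·1 + 5·-2 + 7·-2 + 0·1 + 1·3.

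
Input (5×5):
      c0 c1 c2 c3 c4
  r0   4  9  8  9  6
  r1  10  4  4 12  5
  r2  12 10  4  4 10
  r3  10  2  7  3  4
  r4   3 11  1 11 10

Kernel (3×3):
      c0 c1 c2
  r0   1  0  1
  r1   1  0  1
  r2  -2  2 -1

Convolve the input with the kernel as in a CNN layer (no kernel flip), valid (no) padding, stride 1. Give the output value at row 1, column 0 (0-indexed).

7

The receptive field on the input at this output position is [10 4 4 / 12 10 4 / 10 2 7]. Elementwise product with the kernel and sum: 10·1 + 4·1 + 12·1 + 4·1 + 10·-2 + 2·2 + 7·-1.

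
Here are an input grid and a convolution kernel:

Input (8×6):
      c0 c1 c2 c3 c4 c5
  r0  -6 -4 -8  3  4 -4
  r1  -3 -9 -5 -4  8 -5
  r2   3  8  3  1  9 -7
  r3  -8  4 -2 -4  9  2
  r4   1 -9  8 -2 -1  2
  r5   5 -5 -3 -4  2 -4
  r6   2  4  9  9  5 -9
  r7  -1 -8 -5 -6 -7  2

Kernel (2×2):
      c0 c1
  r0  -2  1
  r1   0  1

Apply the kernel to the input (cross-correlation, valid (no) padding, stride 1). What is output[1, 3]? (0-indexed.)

The receptive field on the input at this output position is [-4 8 / 1 9]. Elementwise product with the kernel and sum: -4·-2 + 8·1 + 9·1.

25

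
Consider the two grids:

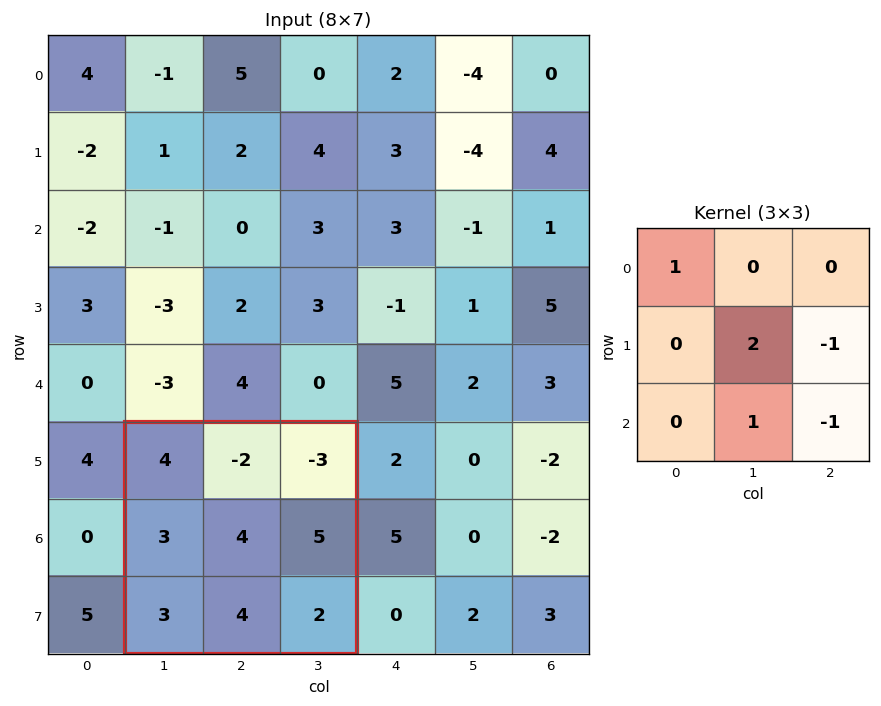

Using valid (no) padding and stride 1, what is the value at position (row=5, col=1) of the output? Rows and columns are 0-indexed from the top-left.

The receptive field on the input at this output position is [4 -2 -3 / 3 4 5 / 3 4 2]. Elementwise product with the kernel and sum: 4·1 + 4·2 + 5·-1 + 4·1 + 2·-1.

9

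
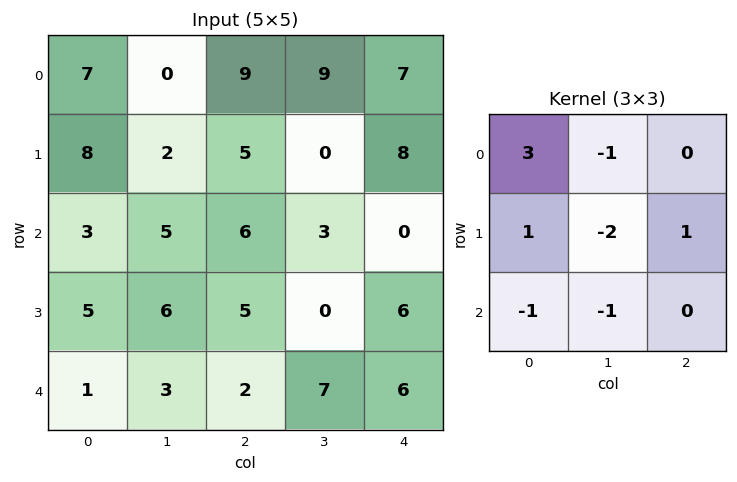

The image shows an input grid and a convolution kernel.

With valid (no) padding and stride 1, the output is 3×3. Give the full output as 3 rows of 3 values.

22 -28 22
10 -14 10
-2 0 17

Output[0,0]: The receptive field on the input at this output position is [7 0 9 / 8 2 5 / 3 5 6]. Elementwise product with the kernel and sum: 7·3 + 0·-1 + 8·1 + 2·-2 + 5·1 + 3·-1 + 5·-1.
Output[0,1]: The receptive field on the input at this output position is [0 9 9 / 2 5 0 / 5 6 3]. Elementwise product with the kernel and sum: 0·3 + 9·-1 + 2·1 + 5·-2 + 0·1 + 5·-1 + 6·-1.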